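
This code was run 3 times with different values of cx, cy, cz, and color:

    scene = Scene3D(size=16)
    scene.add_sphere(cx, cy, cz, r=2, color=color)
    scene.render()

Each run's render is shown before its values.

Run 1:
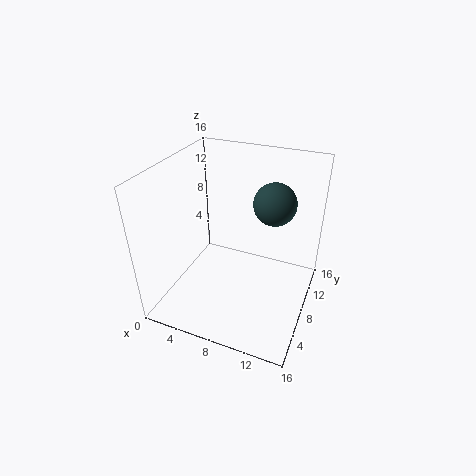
cx = 12.5; cy = 6; cz = 14; color = 'darkslategray'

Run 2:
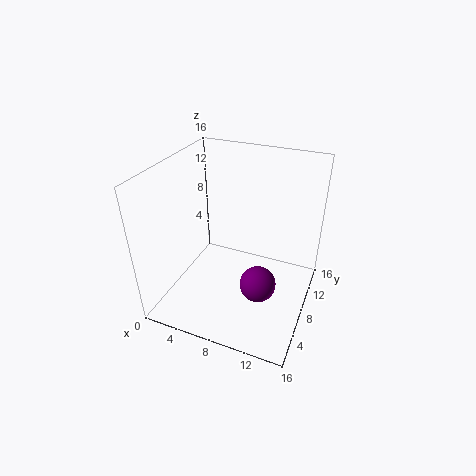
cx = 11; cy = 6.5; cz = 3.5; color = 'purple'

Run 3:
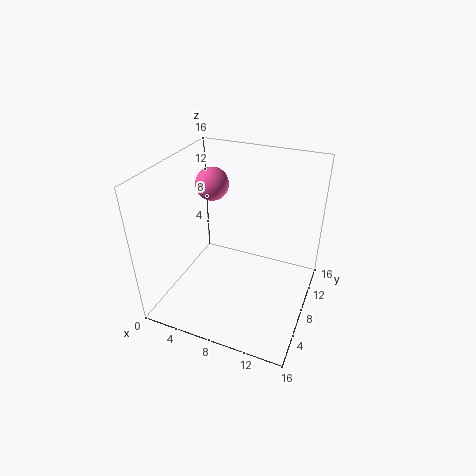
cx = 3; cy = 12; cz = 12; color = 'hotpink'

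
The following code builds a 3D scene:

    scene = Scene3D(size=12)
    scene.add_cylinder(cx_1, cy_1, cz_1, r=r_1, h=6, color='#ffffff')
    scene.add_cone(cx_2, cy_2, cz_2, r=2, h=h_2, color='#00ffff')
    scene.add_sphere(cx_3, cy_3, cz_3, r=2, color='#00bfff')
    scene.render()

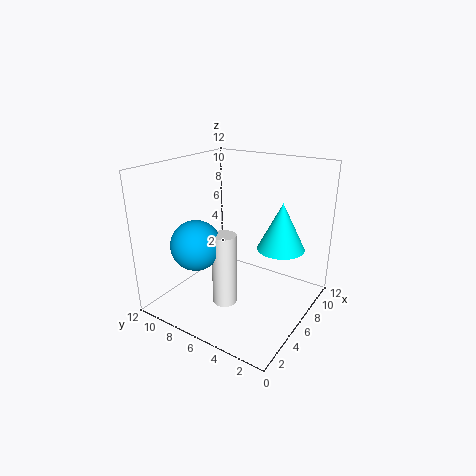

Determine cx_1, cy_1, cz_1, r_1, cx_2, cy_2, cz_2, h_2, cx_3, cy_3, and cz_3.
cx_1 = 4, cy_1 = 6, cz_1 = 1, r_1 = 1, cx_2 = 8, cy_2 = 3, cz_2 = 5, h_2 = 4, cx_3 = 3, cy_3 = 8, cz_3 = 6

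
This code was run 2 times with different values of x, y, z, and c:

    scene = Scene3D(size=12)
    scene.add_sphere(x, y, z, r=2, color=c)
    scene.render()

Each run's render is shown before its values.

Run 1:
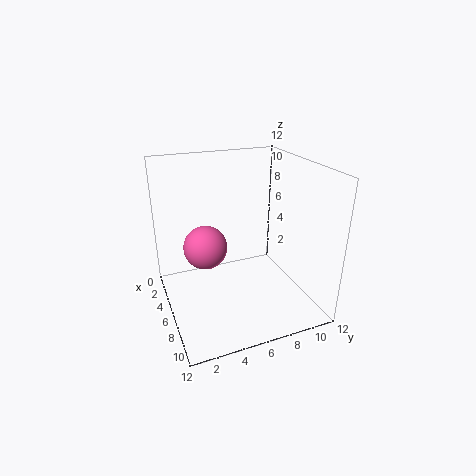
x = 3; y = 4; z = 4; c = 'hotpink'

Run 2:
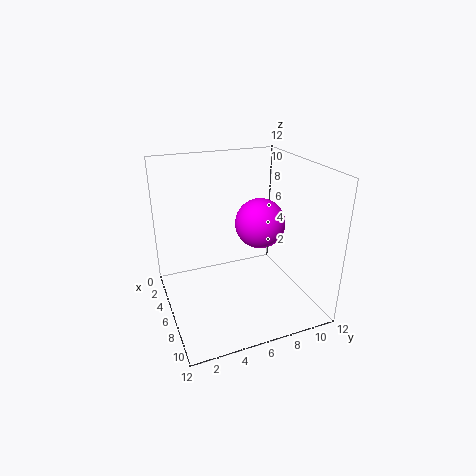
x = 7; y = 7.5; z = 7.5; c = 'magenta'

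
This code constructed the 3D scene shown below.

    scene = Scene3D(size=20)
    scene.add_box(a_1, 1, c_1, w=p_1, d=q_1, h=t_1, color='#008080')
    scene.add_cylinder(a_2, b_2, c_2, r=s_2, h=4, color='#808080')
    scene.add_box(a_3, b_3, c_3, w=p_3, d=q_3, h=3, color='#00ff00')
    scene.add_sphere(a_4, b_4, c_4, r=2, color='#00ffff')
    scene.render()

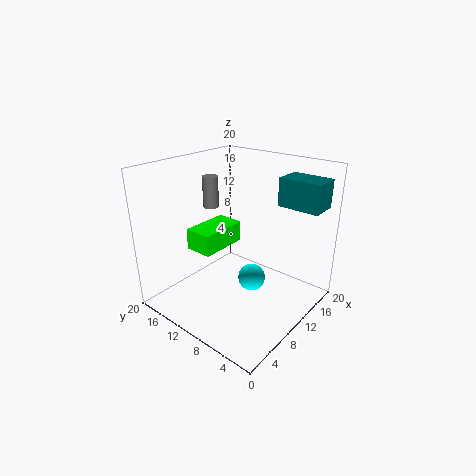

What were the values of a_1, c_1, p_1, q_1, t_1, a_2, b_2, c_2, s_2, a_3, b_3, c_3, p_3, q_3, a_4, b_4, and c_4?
a_1 = 15, c_1 = 14, p_1 = 4, q_1 = 6, t_1 = 4, a_2 = 7, b_2 = 12, c_2 = 15, s_2 = 1, a_3 = 6, b_3 = 12, c_3 = 8, p_3 = 7, q_3 = 4, a_4 = 12, b_4 = 9, c_4 = 3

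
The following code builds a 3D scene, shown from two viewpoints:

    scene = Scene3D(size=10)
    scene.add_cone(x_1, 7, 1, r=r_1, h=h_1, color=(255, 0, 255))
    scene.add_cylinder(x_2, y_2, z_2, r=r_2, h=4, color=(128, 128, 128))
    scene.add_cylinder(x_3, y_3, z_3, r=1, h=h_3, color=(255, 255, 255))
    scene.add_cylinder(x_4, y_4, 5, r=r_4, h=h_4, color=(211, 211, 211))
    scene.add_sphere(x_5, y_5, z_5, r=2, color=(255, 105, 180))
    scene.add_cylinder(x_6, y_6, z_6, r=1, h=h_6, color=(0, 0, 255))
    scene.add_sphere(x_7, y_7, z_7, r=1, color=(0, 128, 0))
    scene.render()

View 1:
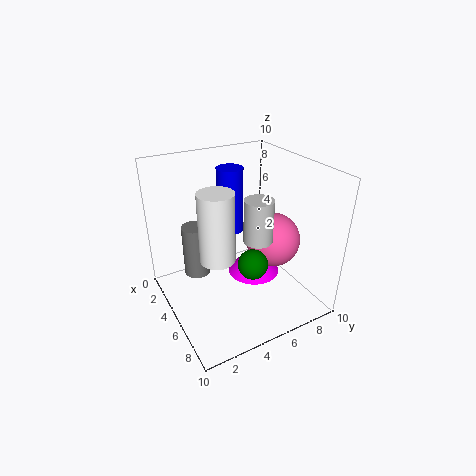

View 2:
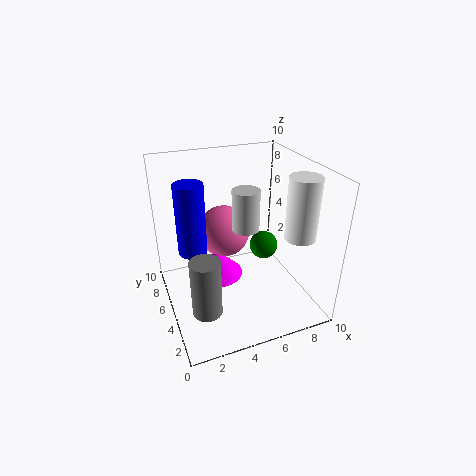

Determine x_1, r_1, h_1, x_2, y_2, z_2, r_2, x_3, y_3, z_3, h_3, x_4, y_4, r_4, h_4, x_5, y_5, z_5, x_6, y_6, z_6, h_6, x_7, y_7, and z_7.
x_1 = 4; r_1 = 2; h_1 = 2; x_2 = 2; y_2 = 3; z_2 = 1; r_2 = 1; x_3 = 8; y_3 = 2; z_3 = 6; h_3 = 4; x_4 = 6; y_4 = 6; r_4 = 1; h_4 = 3; x_5 = 5; y_5 = 8; z_5 = 4; x_6 = 2; y_6 = 6; z_6 = 4; h_6 = 5; x_7 = 7; y_7 = 5; z_7 = 4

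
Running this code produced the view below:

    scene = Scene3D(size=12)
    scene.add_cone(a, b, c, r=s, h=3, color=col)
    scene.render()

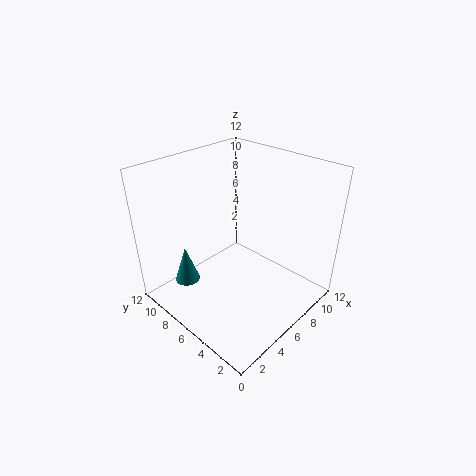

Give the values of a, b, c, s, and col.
a = 2; b = 8; c = 3; s = 1; col = 'teal'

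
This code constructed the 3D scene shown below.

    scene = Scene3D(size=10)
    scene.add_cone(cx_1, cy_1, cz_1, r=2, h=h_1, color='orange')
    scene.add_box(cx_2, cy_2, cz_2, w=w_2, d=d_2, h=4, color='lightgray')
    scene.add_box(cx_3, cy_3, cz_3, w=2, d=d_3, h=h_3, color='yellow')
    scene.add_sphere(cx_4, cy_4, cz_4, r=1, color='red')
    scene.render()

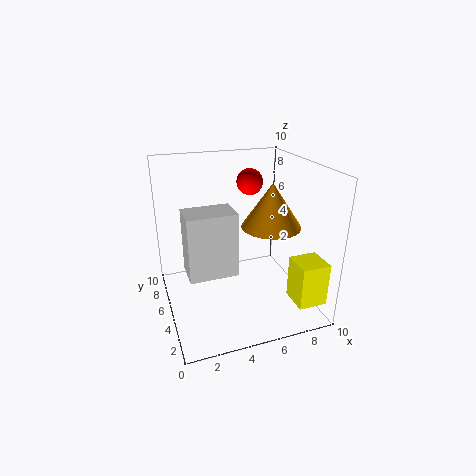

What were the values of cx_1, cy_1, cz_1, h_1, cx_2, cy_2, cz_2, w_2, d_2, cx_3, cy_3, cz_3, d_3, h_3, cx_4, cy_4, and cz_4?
cx_1 = 7; cy_1 = 4; cz_1 = 6; h_1 = 3; cx_2 = 1; cy_2 = 2; cz_2 = 4; w_2 = 3; d_2 = 2; cx_3 = 8; cy_3 = 1; cz_3 = 1; d_3 = 2; h_3 = 3; cx_4 = 7; cy_4 = 8; cz_4 = 8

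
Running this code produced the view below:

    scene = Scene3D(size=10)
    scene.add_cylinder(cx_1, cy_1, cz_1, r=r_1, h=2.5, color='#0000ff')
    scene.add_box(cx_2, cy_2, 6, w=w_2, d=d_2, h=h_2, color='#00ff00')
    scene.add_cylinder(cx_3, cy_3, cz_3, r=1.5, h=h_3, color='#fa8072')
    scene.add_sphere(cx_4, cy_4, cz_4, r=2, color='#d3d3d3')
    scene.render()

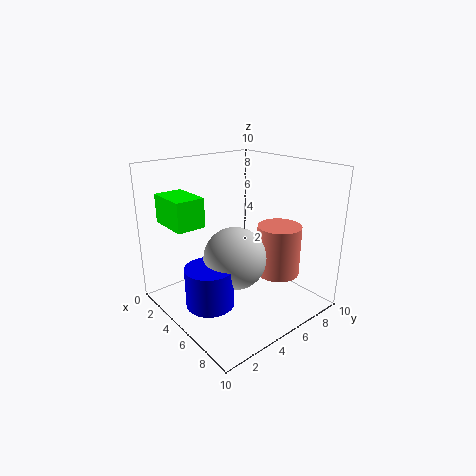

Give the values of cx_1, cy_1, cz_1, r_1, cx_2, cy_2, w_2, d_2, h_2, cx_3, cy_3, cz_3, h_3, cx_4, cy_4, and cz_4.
cx_1 = 6.5, cy_1 = 1.5, cz_1 = 2, r_1 = 1.5, cx_2 = 1, cy_2 = 1, w_2 = 3, d_2 = 2, h_2 = 2, cx_3 = 7, cy_3 = 7, cz_3 = 2.5, h_3 = 3.5, cx_4 = 6.5, cy_4 = 3.5, cz_4 = 4.5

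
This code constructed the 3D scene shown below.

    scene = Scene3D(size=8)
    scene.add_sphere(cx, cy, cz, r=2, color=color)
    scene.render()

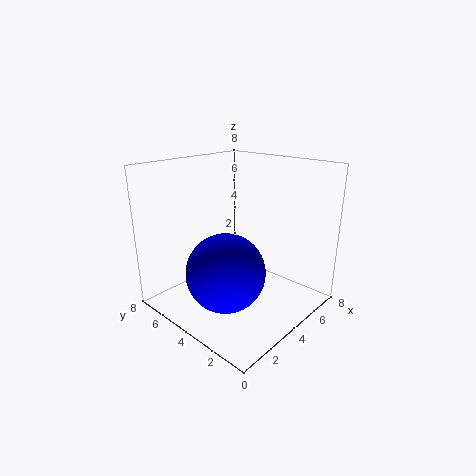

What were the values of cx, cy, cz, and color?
cx = 2, cy = 3, cz = 3, color = 'blue'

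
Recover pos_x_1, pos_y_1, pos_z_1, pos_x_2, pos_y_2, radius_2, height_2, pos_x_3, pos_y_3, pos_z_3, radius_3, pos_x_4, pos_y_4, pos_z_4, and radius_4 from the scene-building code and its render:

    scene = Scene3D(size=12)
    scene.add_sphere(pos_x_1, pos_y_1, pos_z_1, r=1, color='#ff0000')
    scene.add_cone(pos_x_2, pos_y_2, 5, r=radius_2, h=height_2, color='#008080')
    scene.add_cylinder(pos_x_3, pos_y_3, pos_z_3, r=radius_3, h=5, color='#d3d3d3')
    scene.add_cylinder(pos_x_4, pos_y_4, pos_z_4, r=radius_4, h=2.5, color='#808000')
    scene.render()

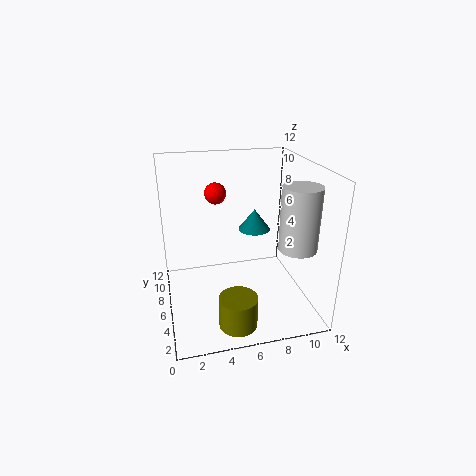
pos_x_1 = 5, pos_y_1 = 10.5, pos_z_1 = 8.5, pos_x_2 = 8.5, pos_y_2 = 9.5, radius_2 = 1.5, height_2 = 2, pos_x_3 = 10, pos_y_3 = 3, pos_z_3 = 6, radius_3 = 1.5, pos_x_4 = 5, pos_y_4 = 2, pos_z_4 = 0.5, radius_4 = 1.5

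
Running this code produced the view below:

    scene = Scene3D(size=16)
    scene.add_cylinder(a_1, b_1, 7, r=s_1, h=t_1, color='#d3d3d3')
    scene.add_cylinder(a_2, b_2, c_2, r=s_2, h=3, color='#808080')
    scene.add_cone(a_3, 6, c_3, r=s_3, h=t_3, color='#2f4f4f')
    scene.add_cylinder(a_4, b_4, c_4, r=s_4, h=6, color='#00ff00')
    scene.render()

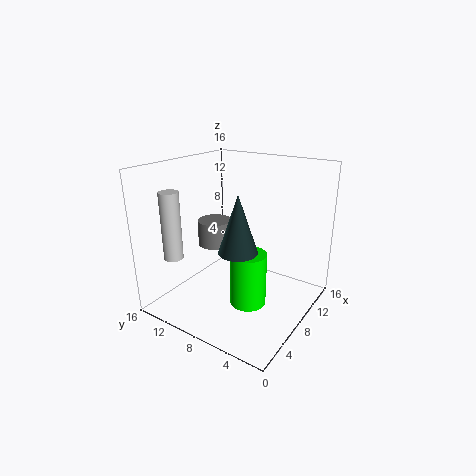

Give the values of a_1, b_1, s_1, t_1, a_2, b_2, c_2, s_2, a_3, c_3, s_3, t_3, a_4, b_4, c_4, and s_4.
a_1 = 2, b_1 = 12, s_1 = 1, t_1 = 7, a_2 = 9, b_2 = 12, c_2 = 6, s_2 = 2, a_3 = 5, c_3 = 8, s_3 = 2, t_3 = 6, a_4 = 7, b_4 = 6, c_4 = 1, s_4 = 2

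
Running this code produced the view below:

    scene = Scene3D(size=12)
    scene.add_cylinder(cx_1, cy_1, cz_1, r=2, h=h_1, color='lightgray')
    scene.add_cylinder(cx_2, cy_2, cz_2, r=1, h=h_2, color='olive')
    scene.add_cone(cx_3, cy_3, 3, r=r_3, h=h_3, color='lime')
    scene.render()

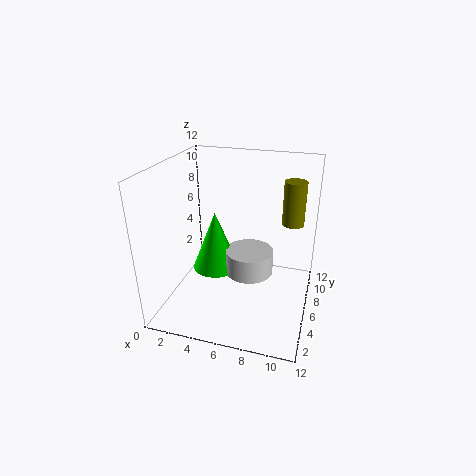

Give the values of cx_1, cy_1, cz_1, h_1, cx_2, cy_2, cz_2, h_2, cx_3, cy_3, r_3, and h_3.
cx_1 = 7; cy_1 = 6; cz_1 = 3; h_1 = 2; cx_2 = 10; cy_2 = 10; cz_2 = 6; h_2 = 4; cx_3 = 4; cy_3 = 6; r_3 = 2; h_3 = 5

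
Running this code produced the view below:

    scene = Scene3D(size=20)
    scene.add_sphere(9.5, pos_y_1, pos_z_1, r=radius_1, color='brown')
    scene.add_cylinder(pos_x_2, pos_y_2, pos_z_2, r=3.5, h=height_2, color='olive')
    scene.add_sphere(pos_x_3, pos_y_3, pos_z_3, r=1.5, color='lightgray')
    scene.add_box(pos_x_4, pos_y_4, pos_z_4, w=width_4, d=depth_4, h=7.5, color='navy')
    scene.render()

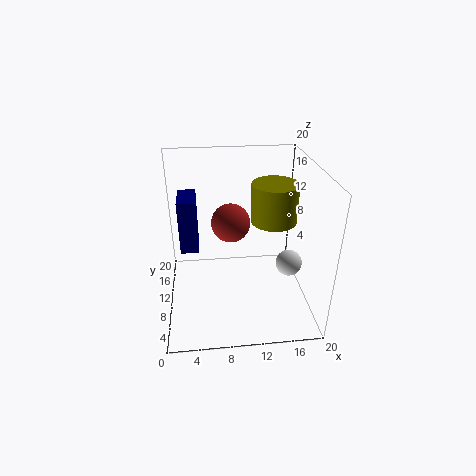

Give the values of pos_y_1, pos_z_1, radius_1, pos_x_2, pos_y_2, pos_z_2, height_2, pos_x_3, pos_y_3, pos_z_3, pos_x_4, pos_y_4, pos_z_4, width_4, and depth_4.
pos_y_1 = 15.5; pos_z_1 = 9.5; radius_1 = 3; pos_x_2 = 16; pos_y_2 = 14.5; pos_z_2 = 10; height_2 = 6; pos_x_3 = 15; pos_y_3 = 2; pos_z_3 = 11; pos_x_4 = 2; pos_y_4 = 10; pos_z_4 = 8; width_4 = 2.5; depth_4 = 5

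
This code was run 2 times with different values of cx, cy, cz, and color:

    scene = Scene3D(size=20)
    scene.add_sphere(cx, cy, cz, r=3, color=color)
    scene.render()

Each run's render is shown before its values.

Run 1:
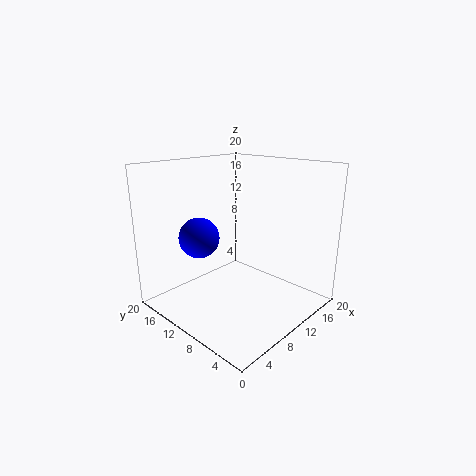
cx = 8; cy = 16; cz = 9; color = 'blue'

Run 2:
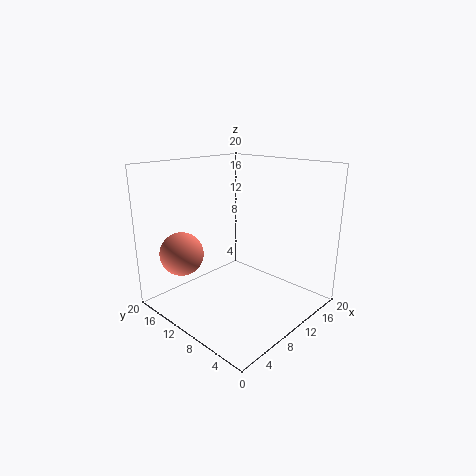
cx = 4; cy = 15; cz = 8; color = 'salmon'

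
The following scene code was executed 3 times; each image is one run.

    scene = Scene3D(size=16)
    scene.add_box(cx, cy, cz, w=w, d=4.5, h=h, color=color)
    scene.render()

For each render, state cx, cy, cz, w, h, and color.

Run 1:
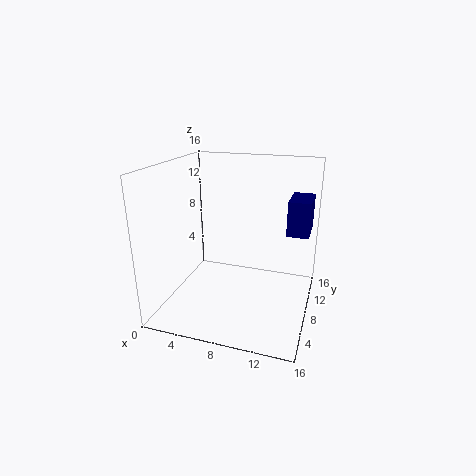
cx = 13; cy = 10; cz = 8; w = 2.5; h = 4; color = 'navy'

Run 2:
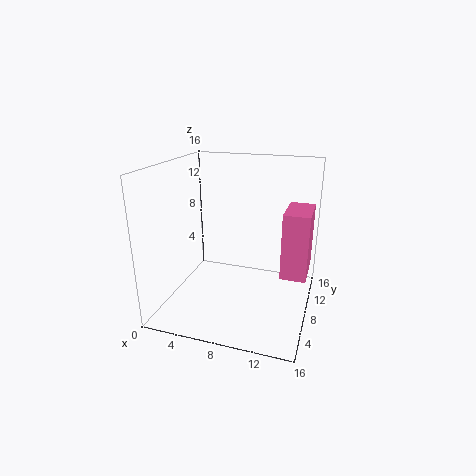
cx = 13.5; cy = 4; cz = 6; w = 2.5; h = 6.5; color = 'hotpink'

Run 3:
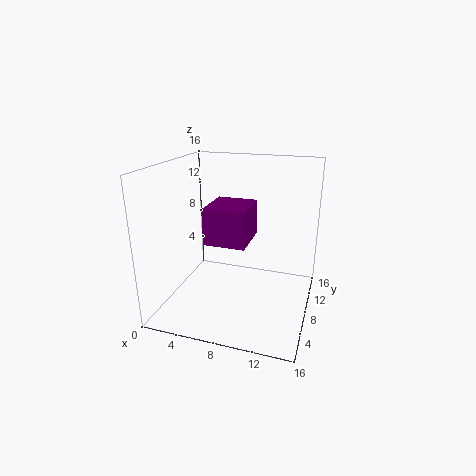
cx = 6.5; cy = 2; cz = 9.5; w = 4; h = 3.5; color = 'purple'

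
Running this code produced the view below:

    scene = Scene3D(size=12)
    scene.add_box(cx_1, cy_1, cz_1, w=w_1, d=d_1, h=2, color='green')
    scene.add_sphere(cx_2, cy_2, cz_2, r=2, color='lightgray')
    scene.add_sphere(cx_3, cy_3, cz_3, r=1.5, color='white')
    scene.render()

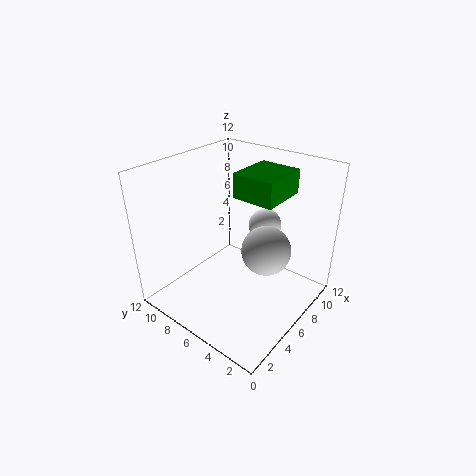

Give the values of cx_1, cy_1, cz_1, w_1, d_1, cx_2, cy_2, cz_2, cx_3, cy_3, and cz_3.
cx_1 = 6, cy_1 = 3, cz_1 = 9.5, w_1 = 4, d_1 = 3.5, cx_2 = 6.5, cy_2 = 3.5, cz_2 = 5.5, cx_3 = 10, cy_3 = 6, cz_3 = 5.5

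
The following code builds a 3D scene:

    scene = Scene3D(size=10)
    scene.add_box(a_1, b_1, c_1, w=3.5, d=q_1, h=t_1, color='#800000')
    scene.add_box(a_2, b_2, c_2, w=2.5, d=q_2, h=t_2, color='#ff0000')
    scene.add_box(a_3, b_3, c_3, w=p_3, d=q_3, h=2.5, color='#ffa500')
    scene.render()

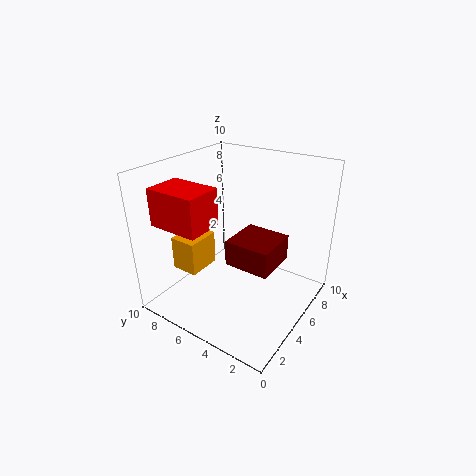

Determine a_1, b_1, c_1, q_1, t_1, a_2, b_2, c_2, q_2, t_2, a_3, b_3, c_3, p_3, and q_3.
a_1 = 5.5, b_1 = 3, c_1 = 2, q_1 = 3.5, t_1 = 2, a_2 = 1, b_2 = 5.5, c_2 = 6.5, q_2 = 3.5, t_2 = 2.5, a_3 = 3, b_3 = 7.5, c_3 = 2, p_3 = 2.5, q_3 = 2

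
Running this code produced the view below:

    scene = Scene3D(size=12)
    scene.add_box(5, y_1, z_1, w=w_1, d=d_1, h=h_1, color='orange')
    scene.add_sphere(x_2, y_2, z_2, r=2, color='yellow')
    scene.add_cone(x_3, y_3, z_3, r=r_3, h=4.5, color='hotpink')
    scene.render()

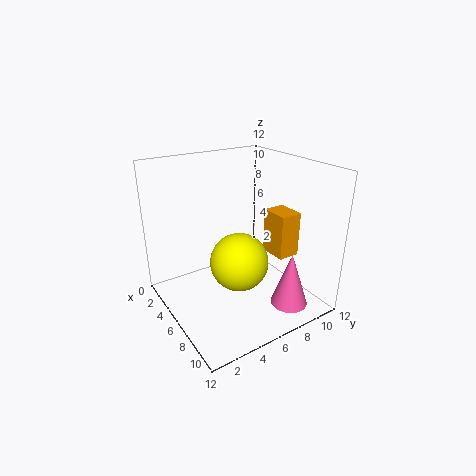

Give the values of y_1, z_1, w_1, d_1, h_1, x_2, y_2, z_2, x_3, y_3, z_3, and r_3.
y_1 = 9.5; z_1 = 3.5; w_1 = 2.5; d_1 = 2; h_1 = 4; x_2 = 10; y_2 = 3.5; z_2 = 6.5; x_3 = 10; y_3 = 8.5; z_3 = 1; r_3 = 1.5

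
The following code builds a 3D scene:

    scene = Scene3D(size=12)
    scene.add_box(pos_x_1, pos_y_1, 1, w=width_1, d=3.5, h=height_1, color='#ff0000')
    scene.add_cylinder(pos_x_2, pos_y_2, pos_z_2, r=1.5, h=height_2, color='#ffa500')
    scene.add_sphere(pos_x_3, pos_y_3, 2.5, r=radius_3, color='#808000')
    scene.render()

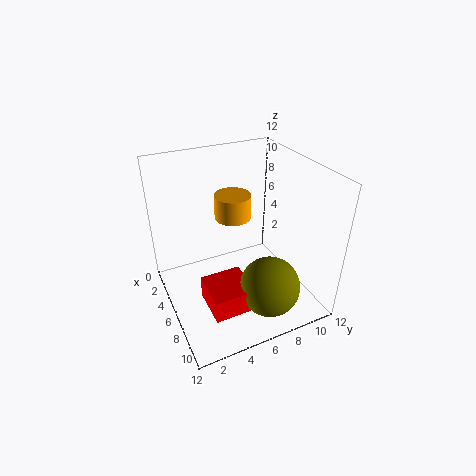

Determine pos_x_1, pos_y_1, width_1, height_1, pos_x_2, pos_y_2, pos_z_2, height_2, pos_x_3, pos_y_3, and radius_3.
pos_x_1 = 6
pos_y_1 = 2.5
width_1 = 3.5
height_1 = 2
pos_x_2 = 5
pos_y_2 = 6
pos_z_2 = 7.5
height_2 = 2
pos_x_3 = 9
pos_y_3 = 7.5
radius_3 = 2.5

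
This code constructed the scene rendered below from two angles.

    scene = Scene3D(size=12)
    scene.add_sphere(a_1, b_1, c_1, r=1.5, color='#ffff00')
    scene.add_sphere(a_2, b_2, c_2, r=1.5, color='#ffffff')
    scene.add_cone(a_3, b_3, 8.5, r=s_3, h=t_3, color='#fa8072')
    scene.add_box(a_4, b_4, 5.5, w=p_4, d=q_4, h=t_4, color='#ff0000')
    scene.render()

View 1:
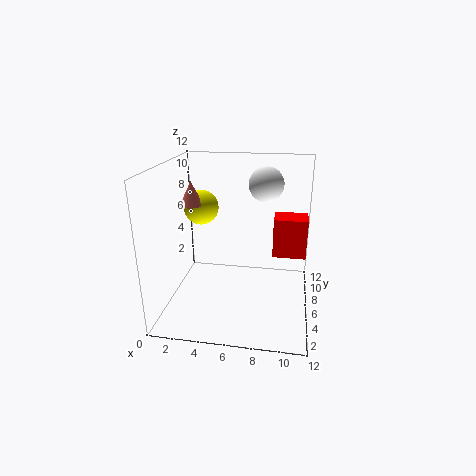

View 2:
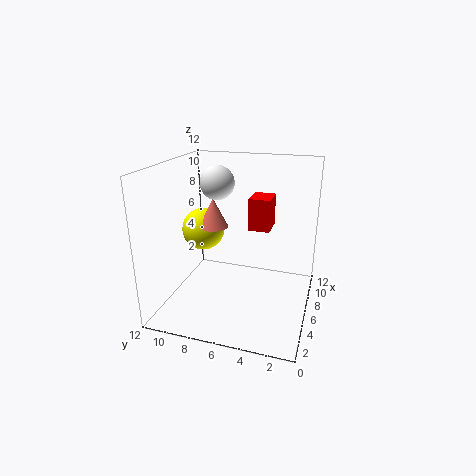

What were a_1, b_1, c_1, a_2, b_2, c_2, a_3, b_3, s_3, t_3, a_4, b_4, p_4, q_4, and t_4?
a_1 = 2.5, b_1 = 7.5, c_1 = 8, a_2 = 8, b_2 = 8.5, c_2 = 10, a_3 = 2, b_3 = 6.5, s_3 = 1, t_3 = 2, a_4 = 9, b_4 = 4, p_4 = 2.5, q_4 = 2, t_4 = 3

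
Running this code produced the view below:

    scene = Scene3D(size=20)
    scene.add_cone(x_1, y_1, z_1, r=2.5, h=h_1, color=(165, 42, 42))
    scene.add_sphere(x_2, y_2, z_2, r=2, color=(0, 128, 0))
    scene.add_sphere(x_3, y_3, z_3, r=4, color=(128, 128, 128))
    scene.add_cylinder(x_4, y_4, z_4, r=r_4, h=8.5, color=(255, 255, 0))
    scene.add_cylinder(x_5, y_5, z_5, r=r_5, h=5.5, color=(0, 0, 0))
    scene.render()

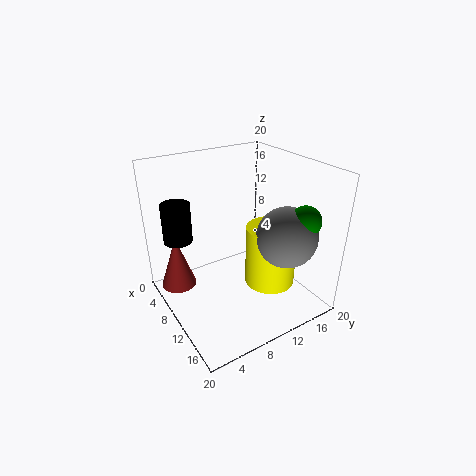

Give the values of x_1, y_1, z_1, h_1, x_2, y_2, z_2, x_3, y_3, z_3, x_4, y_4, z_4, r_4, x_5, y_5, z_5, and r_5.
x_1 = 5.5; y_1 = 2.5; z_1 = 2.5; h_1 = 7.5; x_2 = 17; y_2 = 15.5; z_2 = 14; x_3 = 15.5; y_3 = 14; z_3 = 11.5; x_4 = 13; y_4 = 13.5; z_4 = 3.5; r_4 = 3.5; x_5 = 5.5; y_5 = 3; z_5 = 9.5; r_5 = 2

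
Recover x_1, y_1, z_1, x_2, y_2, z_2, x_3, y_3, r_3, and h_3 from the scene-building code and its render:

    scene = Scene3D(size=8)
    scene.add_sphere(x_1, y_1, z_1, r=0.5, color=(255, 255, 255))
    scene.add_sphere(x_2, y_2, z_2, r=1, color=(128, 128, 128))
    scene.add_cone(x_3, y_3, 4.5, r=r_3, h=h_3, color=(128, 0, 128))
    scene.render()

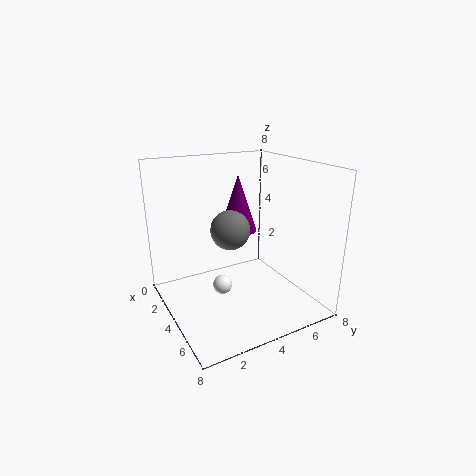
x_1 = 5, y_1 = 2.5, z_1 = 2, x_2 = 5, y_2 = 3, z_2 = 5, x_3 = 4, y_3 = 4, r_3 = 1, h_3 = 3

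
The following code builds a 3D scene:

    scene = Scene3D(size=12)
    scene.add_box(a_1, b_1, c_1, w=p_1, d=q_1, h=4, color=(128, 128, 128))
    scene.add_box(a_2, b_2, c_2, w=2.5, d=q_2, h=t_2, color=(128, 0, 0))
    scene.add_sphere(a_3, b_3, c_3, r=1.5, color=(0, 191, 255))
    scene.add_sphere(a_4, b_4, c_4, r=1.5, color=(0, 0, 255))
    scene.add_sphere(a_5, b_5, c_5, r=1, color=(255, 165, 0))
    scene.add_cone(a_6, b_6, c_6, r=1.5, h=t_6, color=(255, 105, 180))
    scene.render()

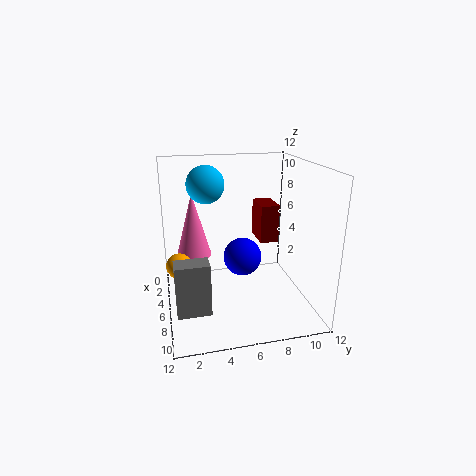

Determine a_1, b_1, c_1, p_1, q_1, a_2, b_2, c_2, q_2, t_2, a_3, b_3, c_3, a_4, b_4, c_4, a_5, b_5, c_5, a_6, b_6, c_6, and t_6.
a_1 = 9
b_1 = 0.5
c_1 = 2
p_1 = 1.5
q_1 = 2.5
a_2 = 5
b_2 = 7.5
c_2 = 6
q_2 = 1.5
t_2 = 3
a_3 = 5.5
b_3 = 3.5
c_3 = 10.5
a_4 = 7.5
b_4 = 6
c_4 = 5
a_5 = 7
b_5 = 1
c_5 = 4.5
a_6 = 4
b_6 = 2.5
c_6 = 4
t_6 = 5.5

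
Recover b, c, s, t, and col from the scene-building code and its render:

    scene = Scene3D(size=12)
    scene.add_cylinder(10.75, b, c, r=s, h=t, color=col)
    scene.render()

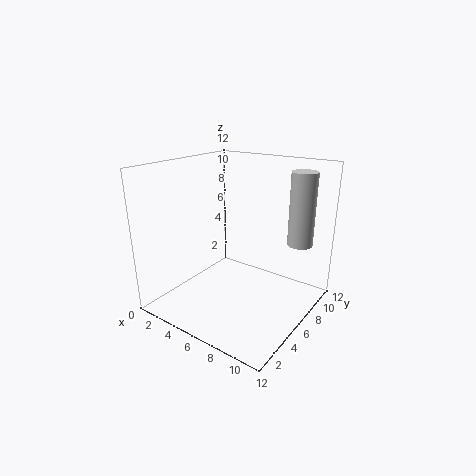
b = 7.75, c = 6, s = 1, t = 5.75, col = 'lightgray'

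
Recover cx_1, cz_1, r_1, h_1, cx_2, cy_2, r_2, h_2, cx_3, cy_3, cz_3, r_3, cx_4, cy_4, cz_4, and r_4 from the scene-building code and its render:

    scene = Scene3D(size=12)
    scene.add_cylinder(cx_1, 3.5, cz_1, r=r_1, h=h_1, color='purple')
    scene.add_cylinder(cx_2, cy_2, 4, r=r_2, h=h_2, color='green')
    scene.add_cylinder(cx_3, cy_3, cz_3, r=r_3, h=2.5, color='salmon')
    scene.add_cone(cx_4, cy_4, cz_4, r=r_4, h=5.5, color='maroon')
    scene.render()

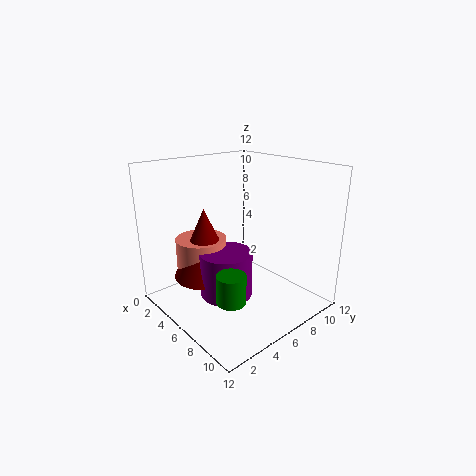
cx_1 = 7.5, cz_1 = 2.5, r_1 = 2, h_1 = 3.5, cx_2 = 10.5, cy_2 = 1.5, r_2 = 1, h_2 = 2, cx_3 = 5, cy_3 = 3, cz_3 = 4, r_3 = 2, cx_4 = 5.5, cy_4 = 3, cz_4 = 3.5, r_4 = 2.5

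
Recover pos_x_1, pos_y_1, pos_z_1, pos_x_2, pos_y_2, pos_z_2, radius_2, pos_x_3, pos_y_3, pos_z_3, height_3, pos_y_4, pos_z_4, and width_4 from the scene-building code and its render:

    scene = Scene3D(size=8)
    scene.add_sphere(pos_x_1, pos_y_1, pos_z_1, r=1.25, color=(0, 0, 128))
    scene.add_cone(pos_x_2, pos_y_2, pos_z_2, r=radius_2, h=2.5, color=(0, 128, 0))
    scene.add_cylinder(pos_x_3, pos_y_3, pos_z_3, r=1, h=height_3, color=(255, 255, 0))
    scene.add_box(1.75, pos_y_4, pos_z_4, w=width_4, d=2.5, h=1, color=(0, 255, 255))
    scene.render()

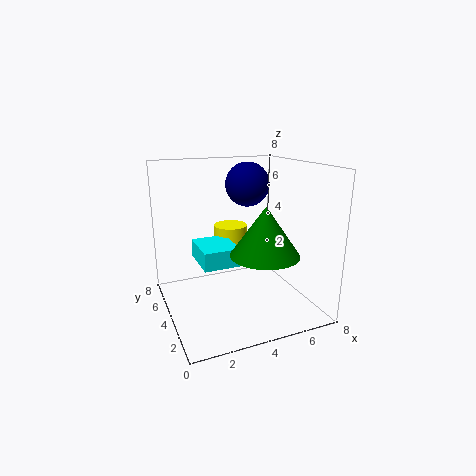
pos_x_1 = 5
pos_y_1 = 5
pos_z_1 = 6.75
pos_x_2 = 4.5
pos_y_2 = 1.75
pos_z_2 = 3.75
radius_2 = 1.75
pos_x_3 = 4.25
pos_y_3 = 5.75
pos_z_3 = 2.75
height_3 = 1.5
pos_y_4 = 3
pos_z_4 = 2.75
width_4 = 2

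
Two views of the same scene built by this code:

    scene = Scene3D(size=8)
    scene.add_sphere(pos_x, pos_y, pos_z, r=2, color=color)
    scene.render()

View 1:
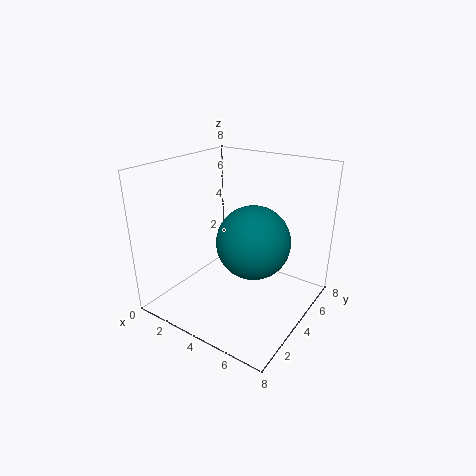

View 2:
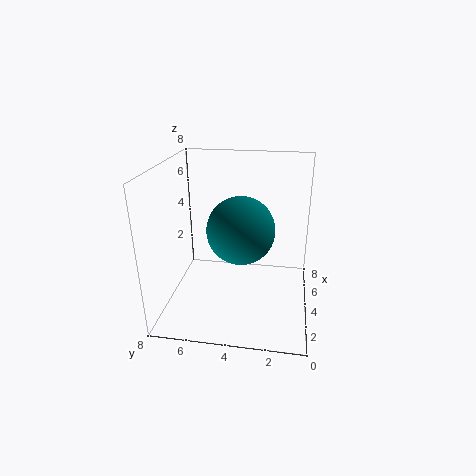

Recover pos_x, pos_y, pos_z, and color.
pos_x = 5, pos_y = 4, pos_z = 4, color = 'teal'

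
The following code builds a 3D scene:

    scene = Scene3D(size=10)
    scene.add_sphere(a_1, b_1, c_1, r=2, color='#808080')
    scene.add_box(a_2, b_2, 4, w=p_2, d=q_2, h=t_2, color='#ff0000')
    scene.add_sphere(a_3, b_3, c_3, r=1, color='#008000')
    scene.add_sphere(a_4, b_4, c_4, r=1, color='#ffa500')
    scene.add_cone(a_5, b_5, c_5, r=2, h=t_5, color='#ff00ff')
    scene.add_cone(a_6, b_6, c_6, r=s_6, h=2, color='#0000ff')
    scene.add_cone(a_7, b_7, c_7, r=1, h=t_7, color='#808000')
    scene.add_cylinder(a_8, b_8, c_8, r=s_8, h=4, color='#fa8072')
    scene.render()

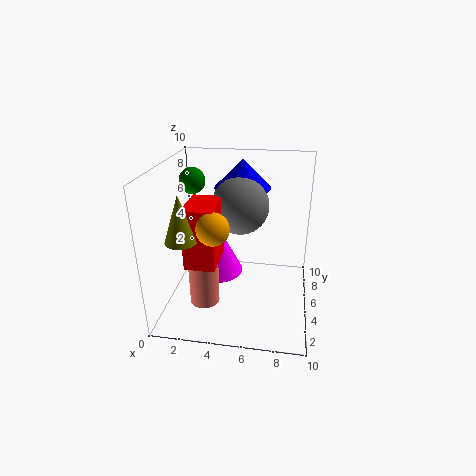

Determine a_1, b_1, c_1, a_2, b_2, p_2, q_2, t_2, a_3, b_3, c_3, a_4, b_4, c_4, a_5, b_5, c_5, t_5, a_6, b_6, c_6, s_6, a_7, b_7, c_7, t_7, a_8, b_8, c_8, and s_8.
a_1 = 5, b_1 = 6, c_1 = 7, a_2 = 2, b_2 = 2, p_2 = 2, q_2 = 3, t_2 = 4, a_3 = 1, b_3 = 8, c_3 = 8, a_4 = 4, b_4 = 2, c_4 = 7, a_5 = 3, b_5 = 7, c_5 = 1, t_5 = 4, a_6 = 5, b_6 = 7, c_6 = 8, s_6 = 2, a_7 = 2, b_7 = 2, c_7 = 6, t_7 = 3, a_8 = 3, b_8 = 3, c_8 = 1, s_8 = 1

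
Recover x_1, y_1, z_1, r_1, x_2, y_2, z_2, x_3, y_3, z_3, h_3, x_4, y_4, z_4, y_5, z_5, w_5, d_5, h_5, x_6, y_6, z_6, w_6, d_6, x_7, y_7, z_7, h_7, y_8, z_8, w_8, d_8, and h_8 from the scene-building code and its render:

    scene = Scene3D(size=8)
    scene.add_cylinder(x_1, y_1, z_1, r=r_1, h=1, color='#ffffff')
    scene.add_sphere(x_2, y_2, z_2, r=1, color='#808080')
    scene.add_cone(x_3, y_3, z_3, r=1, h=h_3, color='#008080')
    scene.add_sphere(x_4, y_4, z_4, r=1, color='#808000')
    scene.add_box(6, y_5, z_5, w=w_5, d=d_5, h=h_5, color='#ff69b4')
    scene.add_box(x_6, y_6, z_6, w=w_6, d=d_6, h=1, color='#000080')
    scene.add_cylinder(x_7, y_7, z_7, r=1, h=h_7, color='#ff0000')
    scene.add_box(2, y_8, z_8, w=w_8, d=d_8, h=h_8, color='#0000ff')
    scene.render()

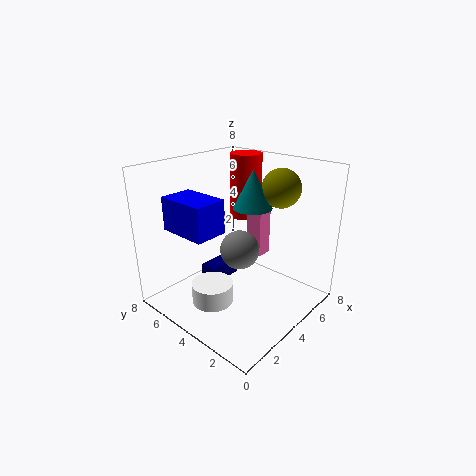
x_1 = 1; y_1 = 3; z_1 = 2; r_1 = 1; x_2 = 3; y_2 = 3; z_2 = 4; x_3 = 4; y_3 = 3; z_3 = 6; h_3 = 2; x_4 = 5; y_4 = 2; z_4 = 7; y_5 = 4; z_5 = 2; w_5 = 1; d_5 = 1; h_5 = 3; x_6 = 3; y_6 = 5; z_6 = 1; w_6 = 2; d_6 = 1; x_7 = 7; y_7 = 6; z_7 = 4; h_7 = 4; y_8 = 5; z_8 = 4; w_8 = 2; d_8 = 3; h_8 = 2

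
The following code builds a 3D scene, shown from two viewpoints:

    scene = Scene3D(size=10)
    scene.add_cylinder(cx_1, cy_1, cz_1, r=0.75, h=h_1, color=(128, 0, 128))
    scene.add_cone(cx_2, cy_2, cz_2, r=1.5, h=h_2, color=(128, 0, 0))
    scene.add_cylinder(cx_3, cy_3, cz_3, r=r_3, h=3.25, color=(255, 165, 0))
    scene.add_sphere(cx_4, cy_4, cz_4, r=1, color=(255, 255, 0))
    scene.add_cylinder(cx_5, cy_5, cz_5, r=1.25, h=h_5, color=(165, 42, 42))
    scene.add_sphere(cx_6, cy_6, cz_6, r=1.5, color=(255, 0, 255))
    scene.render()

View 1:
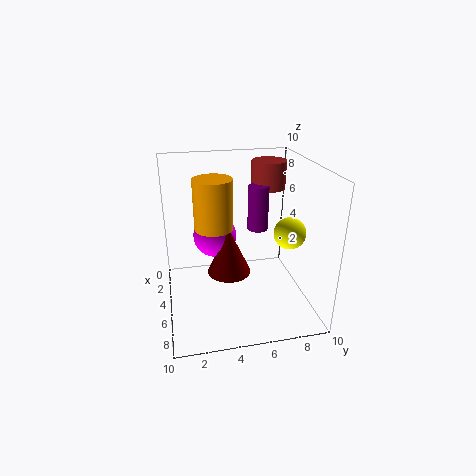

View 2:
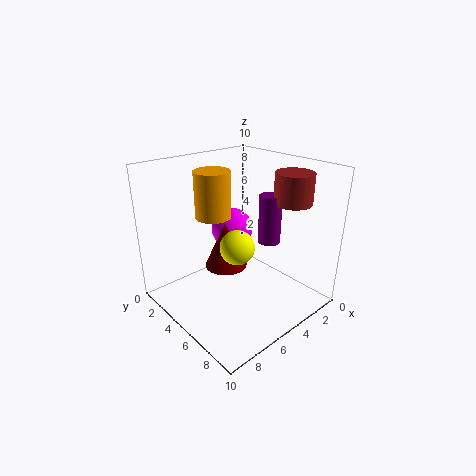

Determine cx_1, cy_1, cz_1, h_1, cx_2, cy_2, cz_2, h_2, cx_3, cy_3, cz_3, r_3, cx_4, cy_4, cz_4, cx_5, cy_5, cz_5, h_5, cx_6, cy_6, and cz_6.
cx_1 = 3.75
cy_1 = 6.75
cz_1 = 5
h_1 = 3.25
cx_2 = 5.5
cy_2 = 4.25
cz_2 = 2.75
h_2 = 3.25
cx_3 = 5.75
cy_3 = 3.25
cz_3 = 6.25
r_3 = 1.25
cx_4 = 7.5
cy_4 = 7.75
cz_4 = 6.25
cx_5 = 2.75
cy_5 = 7.75
cz_5 = 7.75
h_5 = 2
cx_6 = 4.25
cy_6 = 3.5
cz_6 = 5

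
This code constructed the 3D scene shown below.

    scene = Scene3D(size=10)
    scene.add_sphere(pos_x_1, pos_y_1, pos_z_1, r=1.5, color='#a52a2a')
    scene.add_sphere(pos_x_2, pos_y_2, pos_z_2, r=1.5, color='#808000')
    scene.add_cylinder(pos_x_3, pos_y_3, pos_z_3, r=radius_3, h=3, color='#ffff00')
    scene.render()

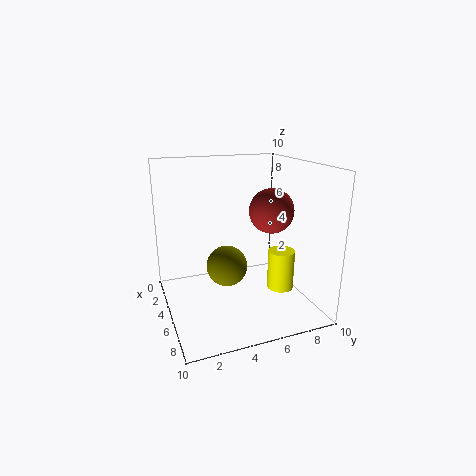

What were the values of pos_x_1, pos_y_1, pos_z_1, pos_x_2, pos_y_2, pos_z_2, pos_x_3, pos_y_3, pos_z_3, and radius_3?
pos_x_1 = 6; pos_y_1 = 7; pos_z_1 = 7; pos_x_2 = 4; pos_y_2 = 4.5; pos_z_2 = 2.5; pos_x_3 = 5; pos_y_3 = 8.5; pos_z_3 = 0.5; radius_3 = 1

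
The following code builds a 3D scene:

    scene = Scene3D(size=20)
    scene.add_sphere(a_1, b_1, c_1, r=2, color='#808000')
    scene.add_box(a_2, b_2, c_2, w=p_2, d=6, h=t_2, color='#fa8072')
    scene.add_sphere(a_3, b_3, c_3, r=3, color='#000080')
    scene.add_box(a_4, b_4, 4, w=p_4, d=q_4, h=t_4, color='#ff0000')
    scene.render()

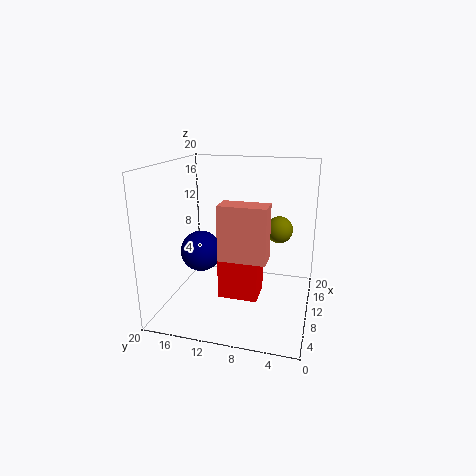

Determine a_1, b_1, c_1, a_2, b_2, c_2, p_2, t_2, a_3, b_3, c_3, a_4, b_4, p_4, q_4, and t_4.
a_1 = 15; b_1 = 5; c_1 = 10; a_2 = 4; b_2 = 5; c_2 = 9; p_2 = 3; t_2 = 7; a_3 = 11; b_3 = 16; c_3 = 7; a_4 = 4; b_4 = 6; p_4 = 4; q_4 = 5; t_4 = 7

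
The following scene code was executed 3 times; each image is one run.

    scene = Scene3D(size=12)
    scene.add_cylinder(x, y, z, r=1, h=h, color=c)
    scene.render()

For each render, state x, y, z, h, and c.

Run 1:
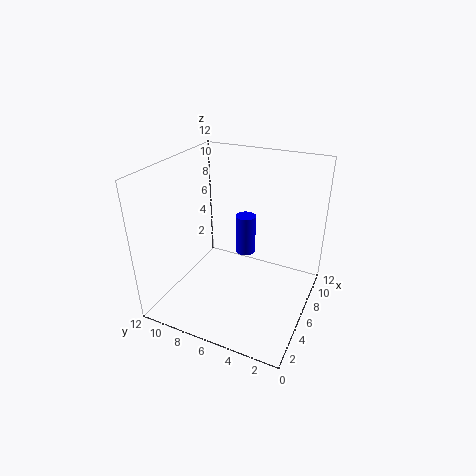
x = 11, y = 7.5, z = 1.5, h = 4, c = 'blue'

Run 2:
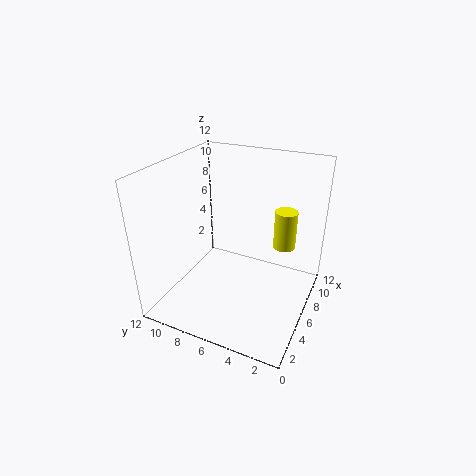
x = 9.5, y = 3, z = 4, h = 3.5, c = 'yellow'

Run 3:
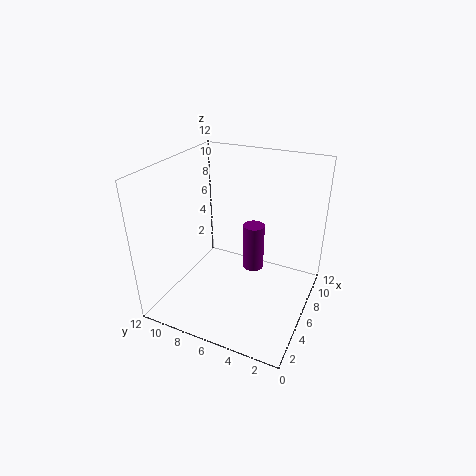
x = 9.5, y = 6, z = 1, h = 4.5, c = 'purple'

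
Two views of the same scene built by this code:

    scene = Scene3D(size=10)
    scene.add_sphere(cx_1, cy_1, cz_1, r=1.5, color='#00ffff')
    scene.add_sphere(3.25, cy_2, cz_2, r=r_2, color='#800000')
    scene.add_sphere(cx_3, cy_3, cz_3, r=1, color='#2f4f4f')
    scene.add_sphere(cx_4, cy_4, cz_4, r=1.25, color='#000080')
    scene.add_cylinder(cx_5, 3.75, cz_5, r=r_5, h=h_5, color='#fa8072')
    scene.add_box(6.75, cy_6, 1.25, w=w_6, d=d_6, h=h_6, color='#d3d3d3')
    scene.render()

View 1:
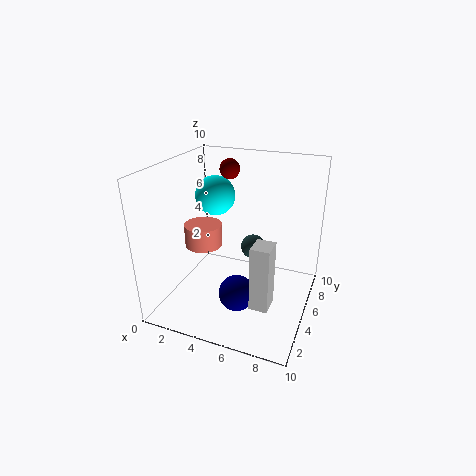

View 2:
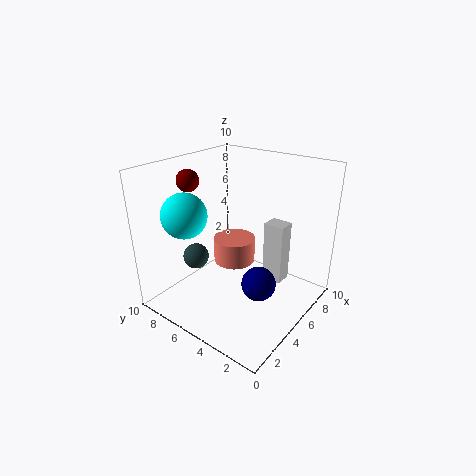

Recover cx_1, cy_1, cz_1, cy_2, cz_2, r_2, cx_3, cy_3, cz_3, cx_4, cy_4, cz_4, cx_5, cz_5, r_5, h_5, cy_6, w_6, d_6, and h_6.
cx_1 = 2.25; cy_1 = 7.25; cz_1 = 7; cy_2 = 7.75; cz_2 = 9; r_2 = 0.75; cx_3 = 4.75; cy_3 = 9; cz_3 = 2.25; cx_4 = 5.5; cy_4 = 3.5; cz_4 = 1.5; cx_5 = 3; cz_5 = 4.75; r_5 = 1.25; h_5 = 1.5; cy_6 = 2.5; w_6 = 1.25; d_6 = 1.5; h_6 = 4.5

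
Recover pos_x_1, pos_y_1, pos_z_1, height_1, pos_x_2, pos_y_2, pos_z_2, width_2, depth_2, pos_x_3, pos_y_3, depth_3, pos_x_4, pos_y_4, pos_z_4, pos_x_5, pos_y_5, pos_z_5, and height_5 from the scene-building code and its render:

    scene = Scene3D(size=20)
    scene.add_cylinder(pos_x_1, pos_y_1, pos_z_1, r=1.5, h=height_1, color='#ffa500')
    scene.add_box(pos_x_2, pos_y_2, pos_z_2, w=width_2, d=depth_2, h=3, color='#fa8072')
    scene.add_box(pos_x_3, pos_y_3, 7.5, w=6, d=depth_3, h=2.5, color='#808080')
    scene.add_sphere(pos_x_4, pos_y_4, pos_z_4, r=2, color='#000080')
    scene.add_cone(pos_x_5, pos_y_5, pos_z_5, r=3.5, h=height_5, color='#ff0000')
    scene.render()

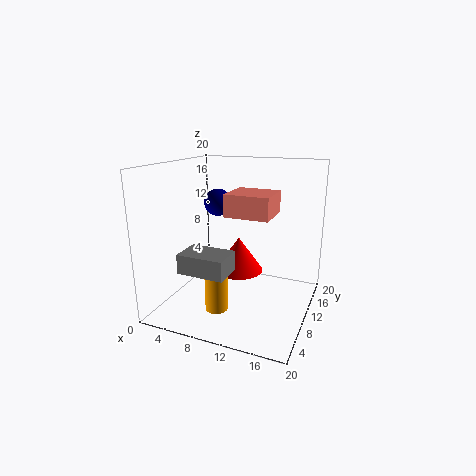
pos_x_1 = 9; pos_y_1 = 5; pos_z_1 = 1.5; height_1 = 5; pos_x_2 = 9; pos_y_2 = 7.5; pos_z_2 = 13.5; width_2 = 6; depth_2 = 5.5; pos_x_3 = 5.5; pos_y_3 = 1.5; depth_3 = 4; pos_x_4 = 5.5; pos_y_4 = 13; pos_z_4 = 14; pos_x_5 = 9.5; pos_y_5 = 11.5; pos_z_5 = 4.5; height_5 = 5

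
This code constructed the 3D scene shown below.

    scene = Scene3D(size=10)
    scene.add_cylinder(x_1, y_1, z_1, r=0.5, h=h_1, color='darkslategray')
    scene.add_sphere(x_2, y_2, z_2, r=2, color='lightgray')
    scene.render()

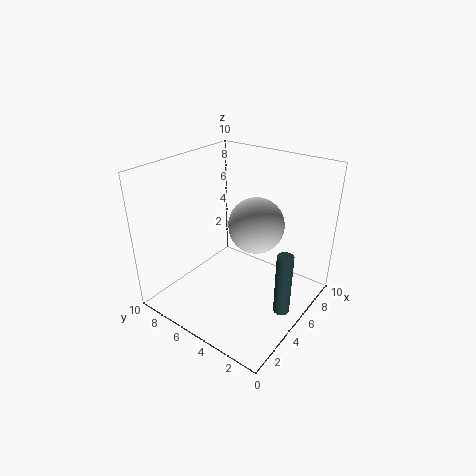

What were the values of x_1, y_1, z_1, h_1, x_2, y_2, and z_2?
x_1 = 3.5, y_1 = 0.5, z_1 = 2, h_1 = 4, x_2 = 6.5, y_2 = 4.5, z_2 = 5.5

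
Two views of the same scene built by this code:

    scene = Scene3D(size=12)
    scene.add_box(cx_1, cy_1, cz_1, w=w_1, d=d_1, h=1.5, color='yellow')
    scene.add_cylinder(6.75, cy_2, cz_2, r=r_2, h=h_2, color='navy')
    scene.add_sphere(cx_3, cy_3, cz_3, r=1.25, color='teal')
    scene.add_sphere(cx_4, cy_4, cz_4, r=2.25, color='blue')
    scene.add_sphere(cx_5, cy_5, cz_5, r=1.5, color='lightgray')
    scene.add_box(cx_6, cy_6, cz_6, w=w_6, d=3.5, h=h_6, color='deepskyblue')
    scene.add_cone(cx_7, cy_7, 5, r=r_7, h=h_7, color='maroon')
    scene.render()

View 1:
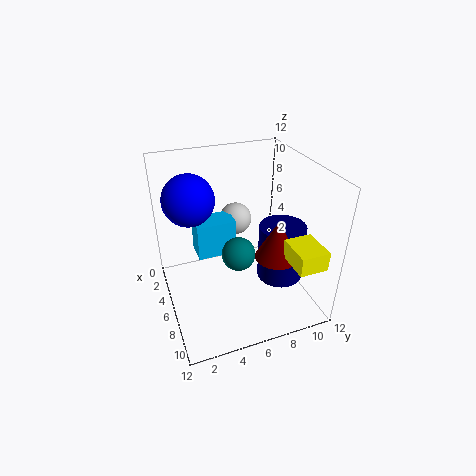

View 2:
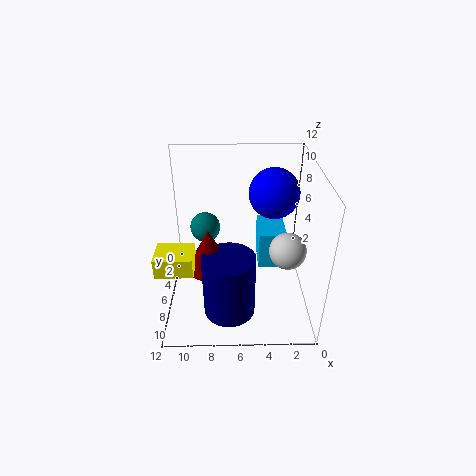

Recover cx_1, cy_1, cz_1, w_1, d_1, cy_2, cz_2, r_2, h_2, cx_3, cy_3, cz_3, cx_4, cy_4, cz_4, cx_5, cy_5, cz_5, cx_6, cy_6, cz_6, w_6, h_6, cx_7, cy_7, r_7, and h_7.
cx_1 = 9.25
cy_1 = 8.5
cz_1 = 5.75
w_1 = 2.75
d_1 = 2.25
cy_2 = 9.75
cz_2 = 1.75
r_2 = 2
h_2 = 5
cx_3 = 8.75
cy_3 = 5
cz_3 = 6.5
cx_4 = 2.75
cy_4 = 2.75
cz_4 = 8.5
cx_5 = 2
cy_5 = 7.25
cz_5 = 5.5
cx_6 = 2
cy_6 = 3
cz_6 = 3.25
w_6 = 2.25
h_6 = 3.25
cx_7 = 8.25
cy_7 = 8.5
r_7 = 1.75
h_7 = 3.25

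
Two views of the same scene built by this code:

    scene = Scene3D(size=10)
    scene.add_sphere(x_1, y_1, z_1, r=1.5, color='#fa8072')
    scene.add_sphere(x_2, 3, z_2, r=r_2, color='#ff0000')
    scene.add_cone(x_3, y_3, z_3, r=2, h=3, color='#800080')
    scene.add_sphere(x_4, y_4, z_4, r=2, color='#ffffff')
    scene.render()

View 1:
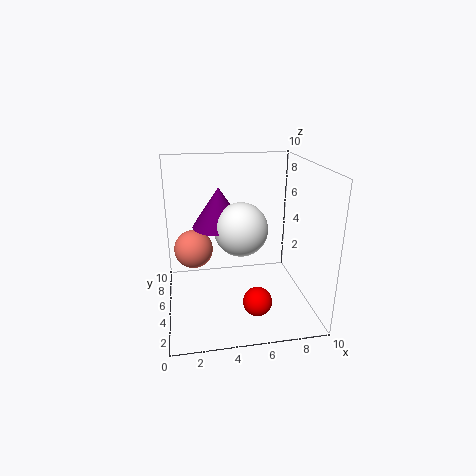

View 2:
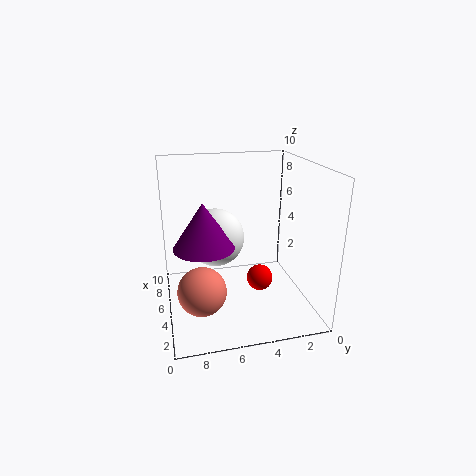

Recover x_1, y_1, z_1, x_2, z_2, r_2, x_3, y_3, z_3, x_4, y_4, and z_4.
x_1 = 2; y_1 = 8; z_1 = 3; x_2 = 6; z_2 = 1; r_2 = 1; x_3 = 4; y_3 = 7.5; z_3 = 5; x_4 = 5.5; y_4 = 6.5; z_4 = 5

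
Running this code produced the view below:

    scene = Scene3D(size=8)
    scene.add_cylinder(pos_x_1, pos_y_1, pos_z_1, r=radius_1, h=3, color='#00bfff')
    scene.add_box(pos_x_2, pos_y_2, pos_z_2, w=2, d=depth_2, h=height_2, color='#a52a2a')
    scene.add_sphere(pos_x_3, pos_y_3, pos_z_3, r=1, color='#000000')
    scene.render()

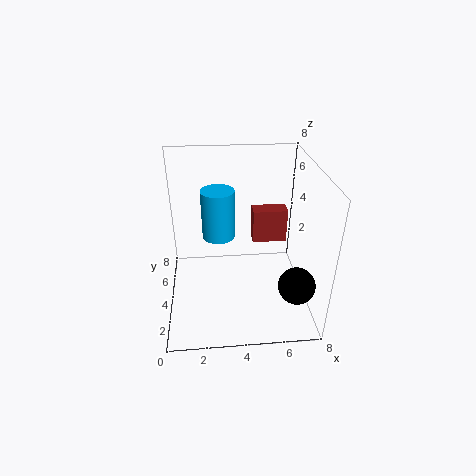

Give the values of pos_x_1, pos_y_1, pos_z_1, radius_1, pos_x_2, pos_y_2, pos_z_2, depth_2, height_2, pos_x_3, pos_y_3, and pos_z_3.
pos_x_1 = 3
pos_y_1 = 6
pos_z_1 = 3
radius_1 = 1
pos_x_2 = 5
pos_y_2 = 5
pos_z_2 = 3
depth_2 = 1
height_2 = 2
pos_x_3 = 7
pos_y_3 = 2
pos_z_3 = 2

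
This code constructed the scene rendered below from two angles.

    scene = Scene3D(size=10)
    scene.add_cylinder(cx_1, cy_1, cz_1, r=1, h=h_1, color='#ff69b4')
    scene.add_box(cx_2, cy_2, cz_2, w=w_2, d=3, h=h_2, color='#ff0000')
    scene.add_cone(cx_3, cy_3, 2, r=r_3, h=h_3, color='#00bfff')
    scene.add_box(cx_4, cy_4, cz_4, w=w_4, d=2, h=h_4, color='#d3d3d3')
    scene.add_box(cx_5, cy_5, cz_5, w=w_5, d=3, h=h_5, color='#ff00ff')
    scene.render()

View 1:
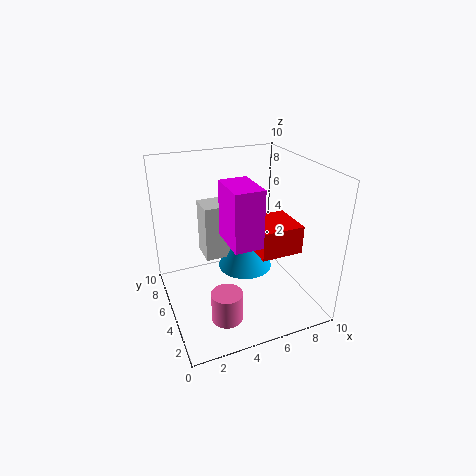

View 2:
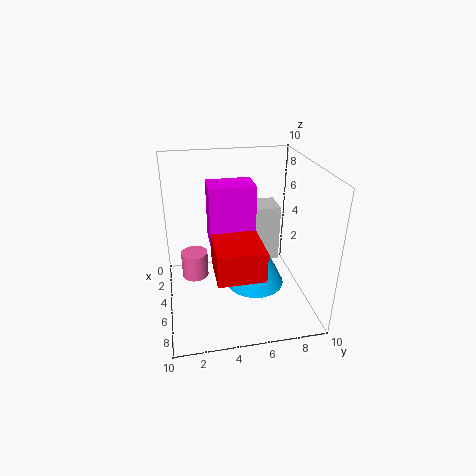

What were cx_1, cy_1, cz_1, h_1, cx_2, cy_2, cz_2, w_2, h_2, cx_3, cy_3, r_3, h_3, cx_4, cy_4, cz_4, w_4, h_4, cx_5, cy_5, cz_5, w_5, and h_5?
cx_1 = 3; cy_1 = 2; cz_1 = 1; h_1 = 2; cx_2 = 6; cy_2 = 3; cz_2 = 4; w_2 = 3; h_2 = 2; cx_3 = 6; cy_3 = 6; r_3 = 2; h_3 = 4; cx_4 = 3; cy_4 = 6; cz_4 = 3; w_4 = 2; h_4 = 4; cx_5 = 4; cy_5 = 3; cz_5 = 5; w_5 = 2; h_5 = 4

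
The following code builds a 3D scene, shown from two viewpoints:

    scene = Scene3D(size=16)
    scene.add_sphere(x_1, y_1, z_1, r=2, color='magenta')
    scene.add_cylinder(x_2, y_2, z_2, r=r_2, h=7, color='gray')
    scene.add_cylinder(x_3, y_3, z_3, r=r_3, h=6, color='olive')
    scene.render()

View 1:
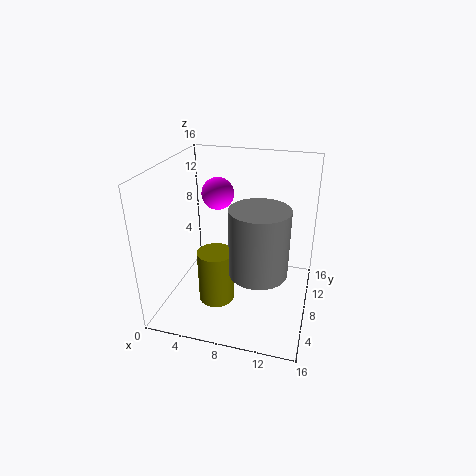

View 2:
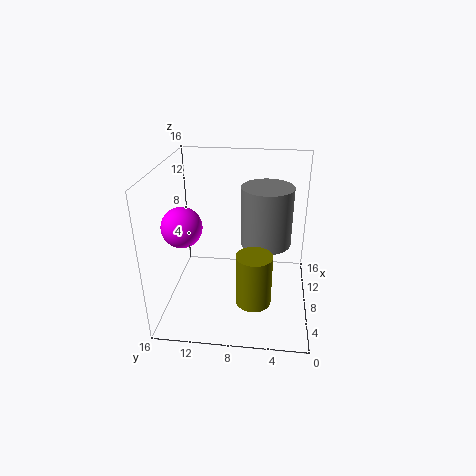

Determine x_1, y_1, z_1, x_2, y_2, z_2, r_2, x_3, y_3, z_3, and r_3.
x_1 = 4
y_1 = 13
z_1 = 11
x_2 = 11
y_2 = 5
z_2 = 6
r_2 = 3
x_3 = 6
y_3 = 6
z_3 = 1
r_3 = 2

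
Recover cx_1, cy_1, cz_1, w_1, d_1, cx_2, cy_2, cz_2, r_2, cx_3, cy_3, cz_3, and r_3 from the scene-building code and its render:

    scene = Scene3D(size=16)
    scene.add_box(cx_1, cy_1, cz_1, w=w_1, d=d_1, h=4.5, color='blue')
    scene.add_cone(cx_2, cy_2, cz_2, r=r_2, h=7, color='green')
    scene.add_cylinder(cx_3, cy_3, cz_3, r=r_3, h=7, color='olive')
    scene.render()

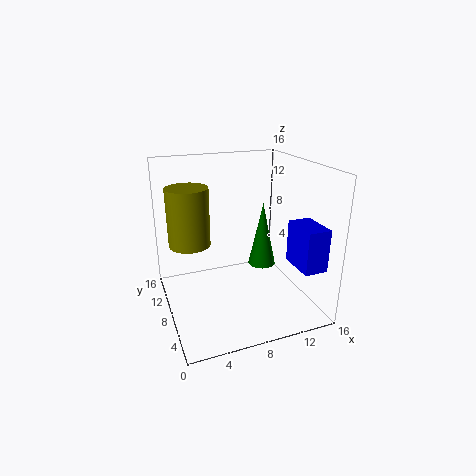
cx_1 = 12.5; cy_1 = 1; cz_1 = 6; w_1 = 2.5; d_1 = 4; cx_2 = 10.5; cy_2 = 7; cz_2 = 5; r_2 = 1.5; cx_3 = 3.5; cy_3 = 12.5; cz_3 = 6; r_3 = 2.5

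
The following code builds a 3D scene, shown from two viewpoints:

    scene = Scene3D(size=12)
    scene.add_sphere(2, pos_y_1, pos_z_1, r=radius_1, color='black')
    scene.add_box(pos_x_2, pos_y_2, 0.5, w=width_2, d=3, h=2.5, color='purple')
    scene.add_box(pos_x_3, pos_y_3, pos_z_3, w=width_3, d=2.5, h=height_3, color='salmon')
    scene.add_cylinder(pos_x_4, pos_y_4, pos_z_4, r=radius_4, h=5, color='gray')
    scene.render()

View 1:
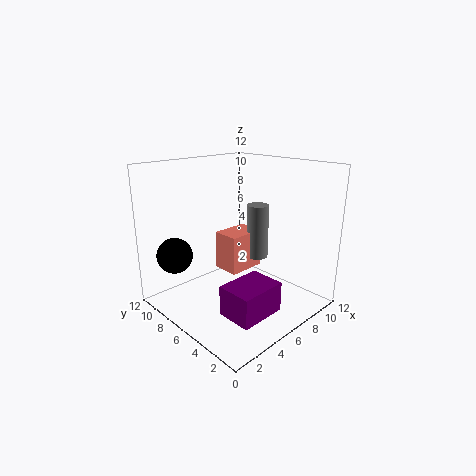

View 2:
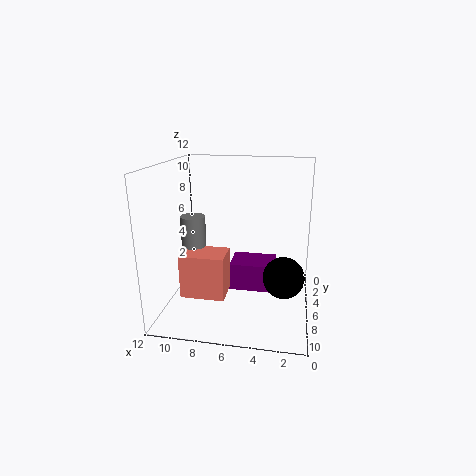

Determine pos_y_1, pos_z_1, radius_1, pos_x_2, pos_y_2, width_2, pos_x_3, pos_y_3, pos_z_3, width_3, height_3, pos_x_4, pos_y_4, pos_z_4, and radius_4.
pos_y_1 = 9.5, pos_z_1 = 4.5, radius_1 = 1.5, pos_x_2 = 3, pos_y_2 = 2, width_2 = 4, pos_x_3 = 6.5, pos_y_3 = 7, pos_z_3 = 2, width_3 = 3.5, height_3 = 3.5, pos_x_4 = 9.5, pos_y_4 = 7, pos_z_4 = 3, radius_4 = 1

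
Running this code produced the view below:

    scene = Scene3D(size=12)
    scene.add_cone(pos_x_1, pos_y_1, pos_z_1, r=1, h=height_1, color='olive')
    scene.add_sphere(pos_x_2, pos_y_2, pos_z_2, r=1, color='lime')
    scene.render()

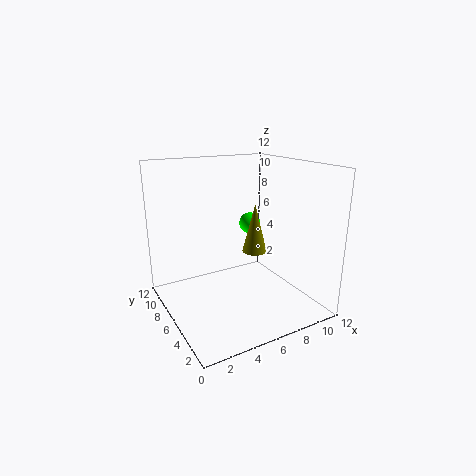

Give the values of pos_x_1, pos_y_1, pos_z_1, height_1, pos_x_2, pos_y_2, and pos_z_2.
pos_x_1 = 7, pos_y_1 = 5, pos_z_1 = 5, height_1 = 4, pos_x_2 = 9, pos_y_2 = 9, pos_z_2 = 6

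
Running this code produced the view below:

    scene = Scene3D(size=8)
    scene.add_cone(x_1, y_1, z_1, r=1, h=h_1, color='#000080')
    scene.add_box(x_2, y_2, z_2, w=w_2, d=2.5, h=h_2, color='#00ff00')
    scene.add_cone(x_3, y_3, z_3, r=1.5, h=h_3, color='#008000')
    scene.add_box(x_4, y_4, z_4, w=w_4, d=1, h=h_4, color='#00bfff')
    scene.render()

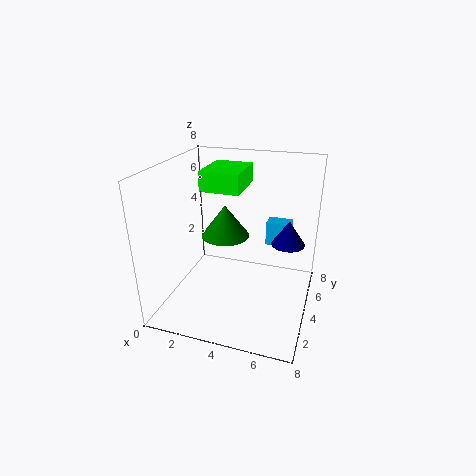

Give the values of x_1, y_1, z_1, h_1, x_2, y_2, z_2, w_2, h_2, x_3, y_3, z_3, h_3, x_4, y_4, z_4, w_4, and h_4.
x_1 = 6.5; y_1 = 6; z_1 = 3; h_1 = 1.5; x_2 = 2.5; y_2 = 2.5; z_2 = 7; w_2 = 2; h_2 = 1; x_3 = 2.5; y_3 = 6; z_3 = 3; h_3 = 2; x_4 = 5; y_4 = 6.5; z_4 = 2.5; w_4 = 1.5; h_4 = 1.5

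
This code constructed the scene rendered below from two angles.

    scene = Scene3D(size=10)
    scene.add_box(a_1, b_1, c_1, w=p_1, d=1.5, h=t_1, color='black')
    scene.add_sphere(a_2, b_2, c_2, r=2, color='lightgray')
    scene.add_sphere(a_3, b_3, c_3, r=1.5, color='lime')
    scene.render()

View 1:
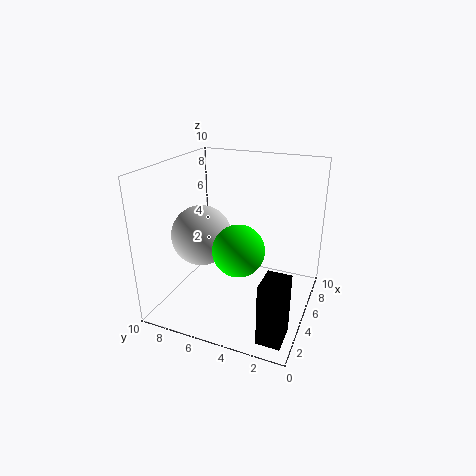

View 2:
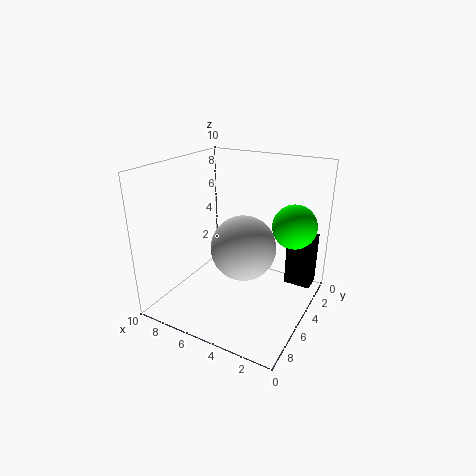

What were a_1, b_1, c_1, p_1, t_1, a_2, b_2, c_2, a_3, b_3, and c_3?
a_1 = 0.5, b_1 = 0.5, c_1 = 0.5, p_1 = 2, t_1 = 4, a_2 = 3.5, b_2 = 7, c_2 = 5.5, a_3 = 1.5, b_3 = 3.5, c_3 = 6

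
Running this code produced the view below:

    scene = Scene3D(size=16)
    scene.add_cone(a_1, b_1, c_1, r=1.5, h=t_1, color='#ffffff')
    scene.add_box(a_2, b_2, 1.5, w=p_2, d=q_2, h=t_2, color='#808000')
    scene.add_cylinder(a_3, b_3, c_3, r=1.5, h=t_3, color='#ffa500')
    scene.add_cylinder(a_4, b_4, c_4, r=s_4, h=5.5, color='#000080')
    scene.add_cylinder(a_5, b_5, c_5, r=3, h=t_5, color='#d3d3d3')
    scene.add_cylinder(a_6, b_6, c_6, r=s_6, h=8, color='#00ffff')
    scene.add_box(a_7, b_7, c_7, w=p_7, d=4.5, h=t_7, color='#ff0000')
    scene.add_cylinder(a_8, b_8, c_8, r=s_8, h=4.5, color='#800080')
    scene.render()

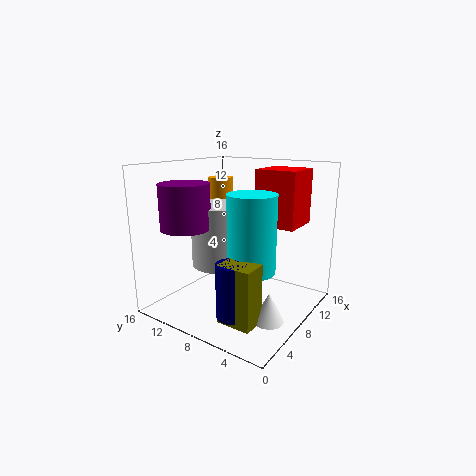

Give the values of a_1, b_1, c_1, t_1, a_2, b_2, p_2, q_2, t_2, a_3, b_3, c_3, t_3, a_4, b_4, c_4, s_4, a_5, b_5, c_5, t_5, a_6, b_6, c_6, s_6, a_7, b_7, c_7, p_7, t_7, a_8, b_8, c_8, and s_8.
a_1 = 4.5; b_1 = 2; c_1 = 1.5; t_1 = 3; a_2 = 1.5; b_2 = 2.5; p_2 = 2.5; q_2 = 3.5; t_2 = 6; a_3 = 11.5; b_3 = 13; c_3 = 7.5; t_3 = 6.5; a_4 = 2.5; b_4 = 5; c_4 = 2; s_4 = 1.5; a_5 = 6; b_5 = 9; c_5 = 5.5; t_5 = 6.5; a_6 = 6; b_6 = 5; c_6 = 5.5; s_6 = 2.5; a_7 = 9; b_7 = 2; c_7 = 9.5; p_7 = 4.5; t_7 = 6; a_8 = 2.5; b_8 = 10.5; c_8 = 10; s_8 = 2.5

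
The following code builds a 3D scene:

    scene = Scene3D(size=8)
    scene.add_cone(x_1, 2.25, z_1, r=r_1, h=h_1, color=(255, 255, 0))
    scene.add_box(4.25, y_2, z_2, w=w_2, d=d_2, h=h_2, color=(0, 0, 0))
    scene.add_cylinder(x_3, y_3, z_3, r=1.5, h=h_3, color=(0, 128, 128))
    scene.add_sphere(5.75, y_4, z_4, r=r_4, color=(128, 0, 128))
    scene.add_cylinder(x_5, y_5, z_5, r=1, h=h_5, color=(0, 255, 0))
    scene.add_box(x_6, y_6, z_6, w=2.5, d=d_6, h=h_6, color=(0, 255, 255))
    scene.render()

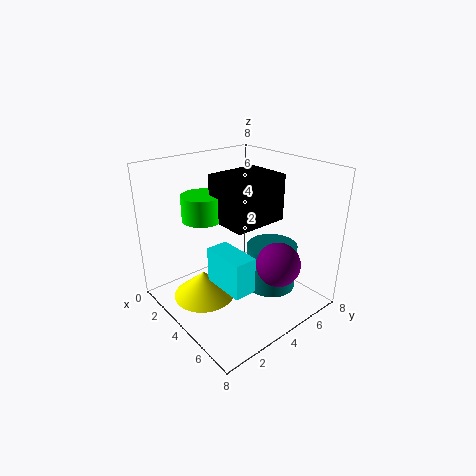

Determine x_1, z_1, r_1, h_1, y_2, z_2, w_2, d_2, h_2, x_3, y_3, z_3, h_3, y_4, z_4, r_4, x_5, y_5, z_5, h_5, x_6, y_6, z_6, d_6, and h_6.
x_1 = 3
z_1 = 0.5
r_1 = 1.75
h_1 = 1.5
y_2 = 2
z_2 = 5.75
w_2 = 2.25
d_2 = 2.75
h_2 = 2.25
x_3 = 4.5
y_3 = 6.25
z_3 = 0.25
h_3 = 2.75
y_4 = 5.5
z_4 = 2.5
r_4 = 1.25
x_5 = 4
y_5 = 1.75
z_5 = 5.75
h_5 = 1.25
x_6 = 3.5
y_6 = 2.25
z_6 = 1.75
d_6 = 1.25
h_6 = 2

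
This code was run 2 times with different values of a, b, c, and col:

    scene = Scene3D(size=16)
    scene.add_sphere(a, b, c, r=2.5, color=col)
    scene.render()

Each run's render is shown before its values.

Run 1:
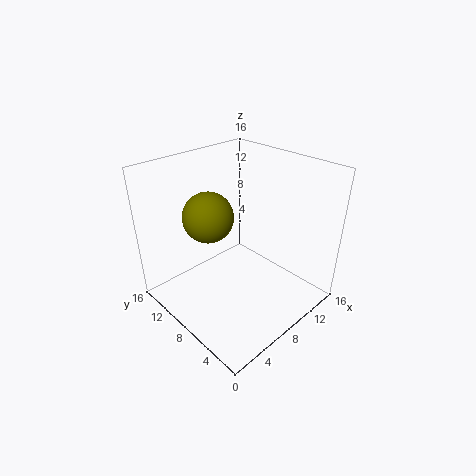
a = 4
b = 8
c = 12
col = 'olive'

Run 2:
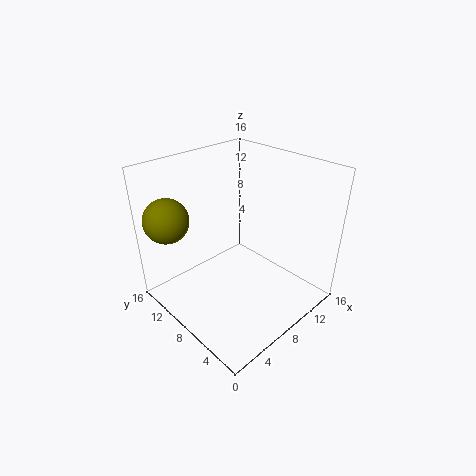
a = 2.5
b = 13.5
c = 10
col = 'olive'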